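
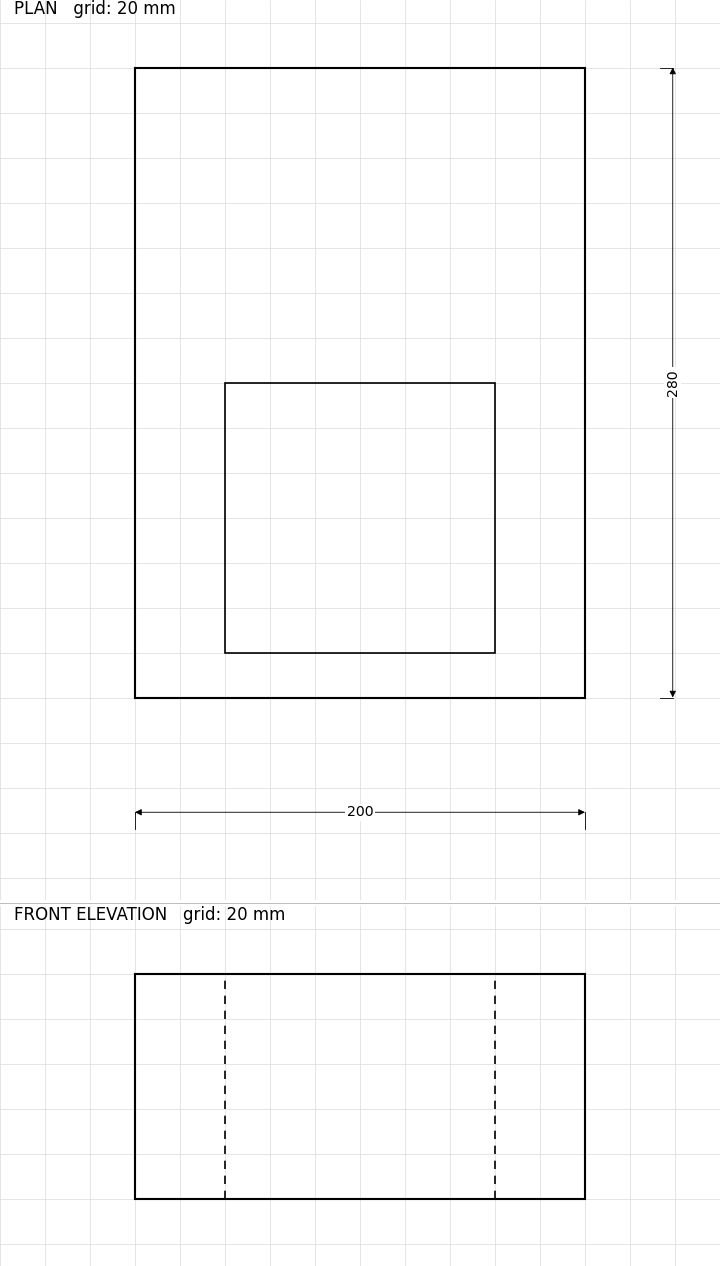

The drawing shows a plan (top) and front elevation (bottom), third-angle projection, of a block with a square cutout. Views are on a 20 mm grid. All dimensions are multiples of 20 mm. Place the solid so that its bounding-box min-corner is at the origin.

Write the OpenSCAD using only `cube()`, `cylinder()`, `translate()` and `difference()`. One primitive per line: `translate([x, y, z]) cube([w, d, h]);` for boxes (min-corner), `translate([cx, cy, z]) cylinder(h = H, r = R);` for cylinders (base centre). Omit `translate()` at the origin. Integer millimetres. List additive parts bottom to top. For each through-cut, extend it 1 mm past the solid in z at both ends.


difference() {
  cube([200, 280, 100]);
  translate([40, 20, -1]) cube([120, 120, 102]);
}


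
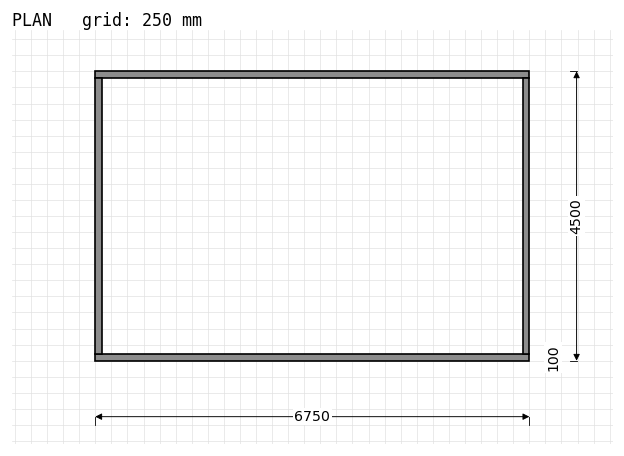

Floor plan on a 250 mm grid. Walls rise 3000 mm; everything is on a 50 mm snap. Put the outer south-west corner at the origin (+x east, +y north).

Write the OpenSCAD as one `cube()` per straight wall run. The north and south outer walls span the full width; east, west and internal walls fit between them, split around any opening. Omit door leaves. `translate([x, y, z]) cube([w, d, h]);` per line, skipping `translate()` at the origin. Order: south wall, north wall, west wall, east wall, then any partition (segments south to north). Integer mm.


cube([6750, 100, 3000]);
translate([0, 4400, 0]) cube([6750, 100, 3000]);
translate([0, 100, 0]) cube([100, 4300, 3000]);
translate([6650, 100, 0]) cube([100, 4300, 3000]);


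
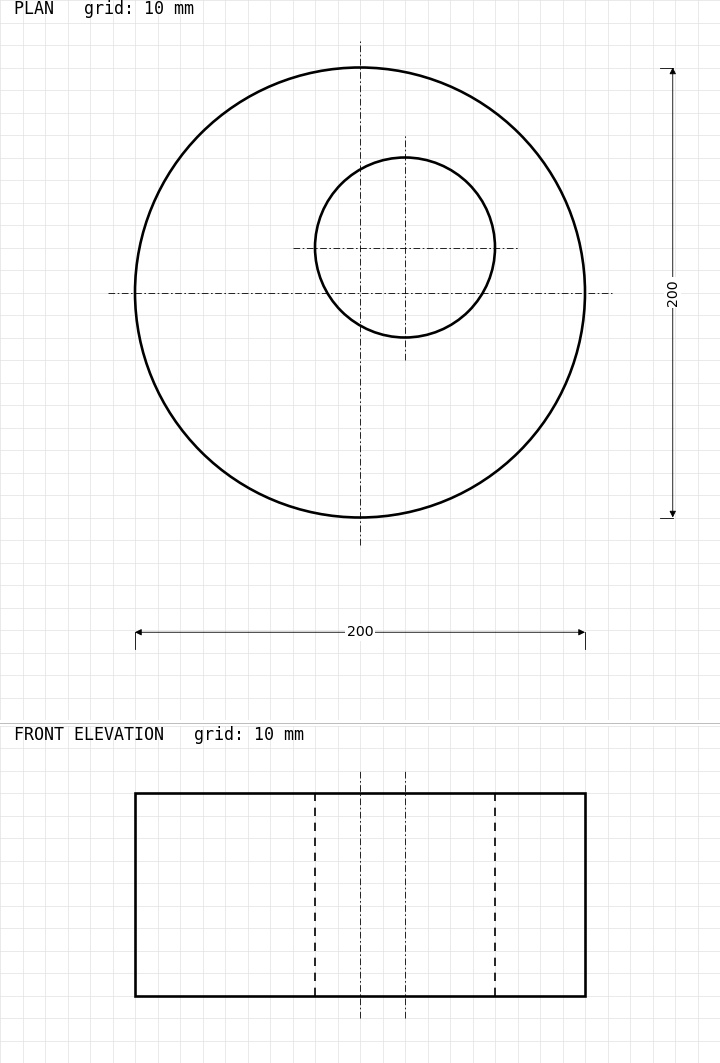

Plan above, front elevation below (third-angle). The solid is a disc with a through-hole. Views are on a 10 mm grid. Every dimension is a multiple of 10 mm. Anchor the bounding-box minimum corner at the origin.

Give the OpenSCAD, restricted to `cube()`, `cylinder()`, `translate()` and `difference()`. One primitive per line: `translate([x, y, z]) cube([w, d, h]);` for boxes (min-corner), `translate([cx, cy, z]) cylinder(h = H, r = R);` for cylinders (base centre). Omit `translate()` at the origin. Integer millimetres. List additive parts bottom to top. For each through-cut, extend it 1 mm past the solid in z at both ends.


difference() {
  translate([100, 100, 0]) cylinder(h = 90, r = 100);
  translate([120, 120, -1]) cylinder(h = 92, r = 40);
}


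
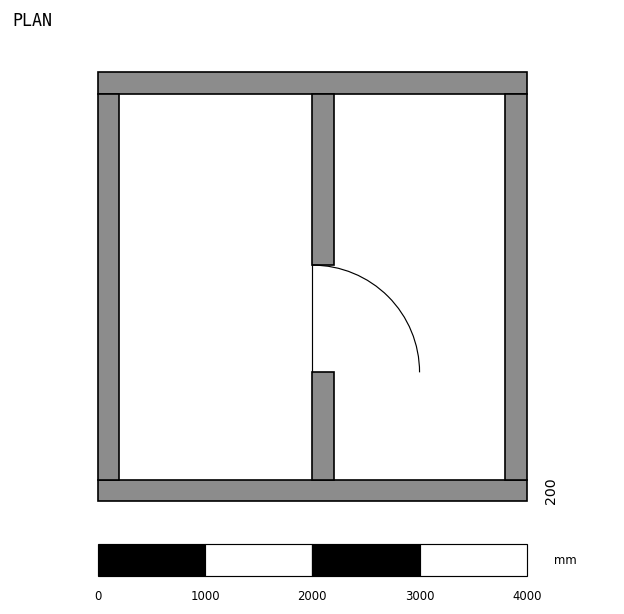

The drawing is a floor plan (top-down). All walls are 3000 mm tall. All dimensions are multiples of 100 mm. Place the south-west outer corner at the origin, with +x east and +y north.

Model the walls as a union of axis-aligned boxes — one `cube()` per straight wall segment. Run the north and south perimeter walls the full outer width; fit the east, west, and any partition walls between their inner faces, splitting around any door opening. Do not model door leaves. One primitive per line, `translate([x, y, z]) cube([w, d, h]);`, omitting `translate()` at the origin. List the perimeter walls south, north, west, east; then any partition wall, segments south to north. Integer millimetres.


cube([4000, 200, 3000]);
translate([0, 3800, 0]) cube([4000, 200, 3000]);
translate([0, 200, 0]) cube([200, 3600, 3000]);
translate([3800, 200, 0]) cube([200, 3600, 3000]);
translate([2000, 200, 0]) cube([200, 1000, 3000]);
translate([2000, 2200, 0]) cube([200, 1600, 3000]);


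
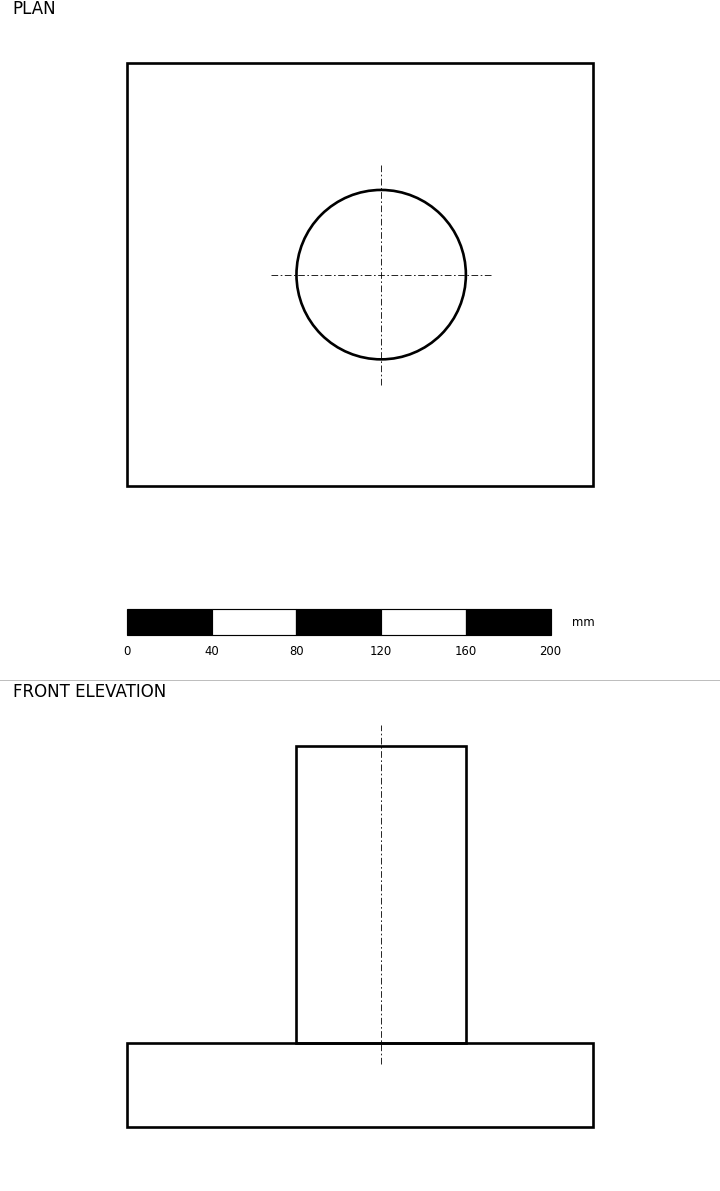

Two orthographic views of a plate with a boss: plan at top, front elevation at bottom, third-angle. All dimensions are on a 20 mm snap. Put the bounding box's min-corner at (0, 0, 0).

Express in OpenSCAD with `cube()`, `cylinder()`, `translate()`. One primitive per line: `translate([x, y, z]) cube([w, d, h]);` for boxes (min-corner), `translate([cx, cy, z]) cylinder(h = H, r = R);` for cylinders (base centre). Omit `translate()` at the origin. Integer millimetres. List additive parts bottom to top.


cube([220, 200, 40]);
translate([120, 100, 40]) cylinder(h = 140, r = 40);


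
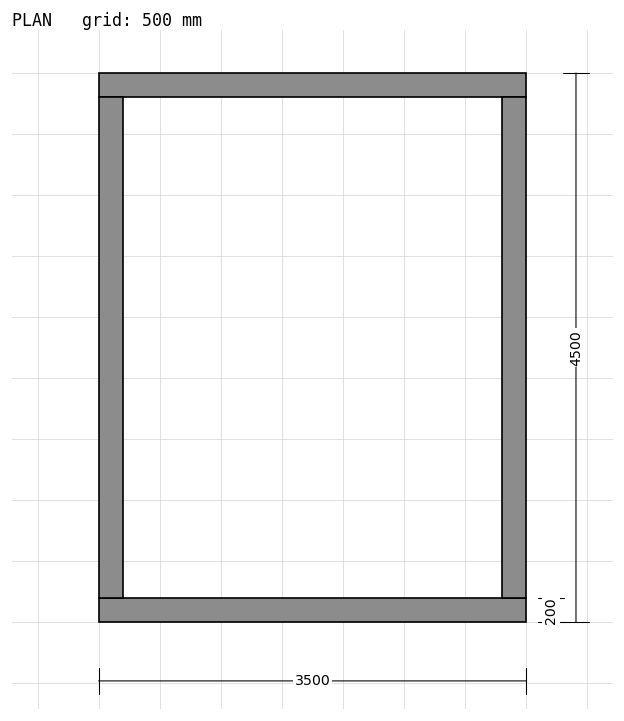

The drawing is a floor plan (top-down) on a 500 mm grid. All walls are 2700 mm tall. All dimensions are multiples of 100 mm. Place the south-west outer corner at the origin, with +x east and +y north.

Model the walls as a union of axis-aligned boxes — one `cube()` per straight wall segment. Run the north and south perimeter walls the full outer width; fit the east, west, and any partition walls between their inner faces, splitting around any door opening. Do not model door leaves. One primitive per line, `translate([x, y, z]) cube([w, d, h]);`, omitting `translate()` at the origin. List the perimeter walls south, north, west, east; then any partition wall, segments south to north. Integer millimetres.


cube([3500, 200, 2700]);
translate([0, 4300, 0]) cube([3500, 200, 2700]);
translate([0, 200, 0]) cube([200, 4100, 2700]);
translate([3300, 200, 0]) cube([200, 4100, 2700]);


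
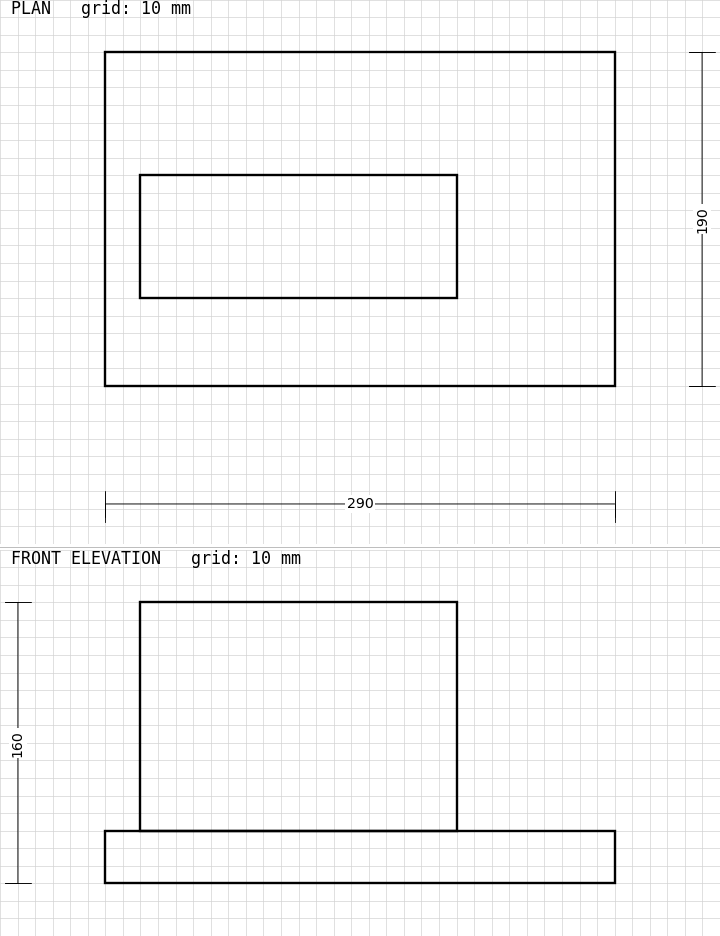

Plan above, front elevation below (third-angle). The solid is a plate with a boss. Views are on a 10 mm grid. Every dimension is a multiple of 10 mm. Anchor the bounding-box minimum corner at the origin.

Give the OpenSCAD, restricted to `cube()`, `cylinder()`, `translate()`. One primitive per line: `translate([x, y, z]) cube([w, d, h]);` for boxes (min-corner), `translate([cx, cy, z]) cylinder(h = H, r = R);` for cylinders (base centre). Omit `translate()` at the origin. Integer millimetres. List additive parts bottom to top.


cube([290, 190, 30]);
translate([20, 50, 30]) cube([180, 70, 130]);


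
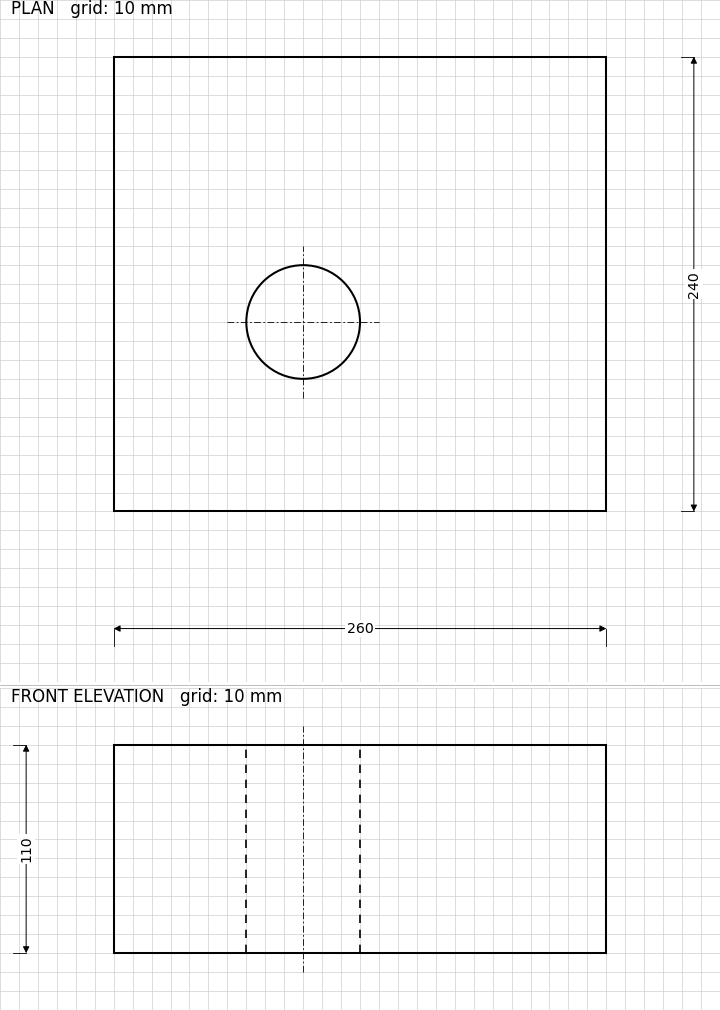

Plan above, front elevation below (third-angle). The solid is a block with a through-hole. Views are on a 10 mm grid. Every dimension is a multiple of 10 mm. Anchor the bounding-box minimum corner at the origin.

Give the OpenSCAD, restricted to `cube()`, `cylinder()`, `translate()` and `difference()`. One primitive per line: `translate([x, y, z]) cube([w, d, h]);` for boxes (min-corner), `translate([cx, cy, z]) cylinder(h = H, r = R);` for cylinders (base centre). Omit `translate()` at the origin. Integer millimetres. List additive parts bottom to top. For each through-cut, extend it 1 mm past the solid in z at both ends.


difference() {
  cube([260, 240, 110]);
  translate([100, 100, -1]) cylinder(h = 112, r = 30);
}


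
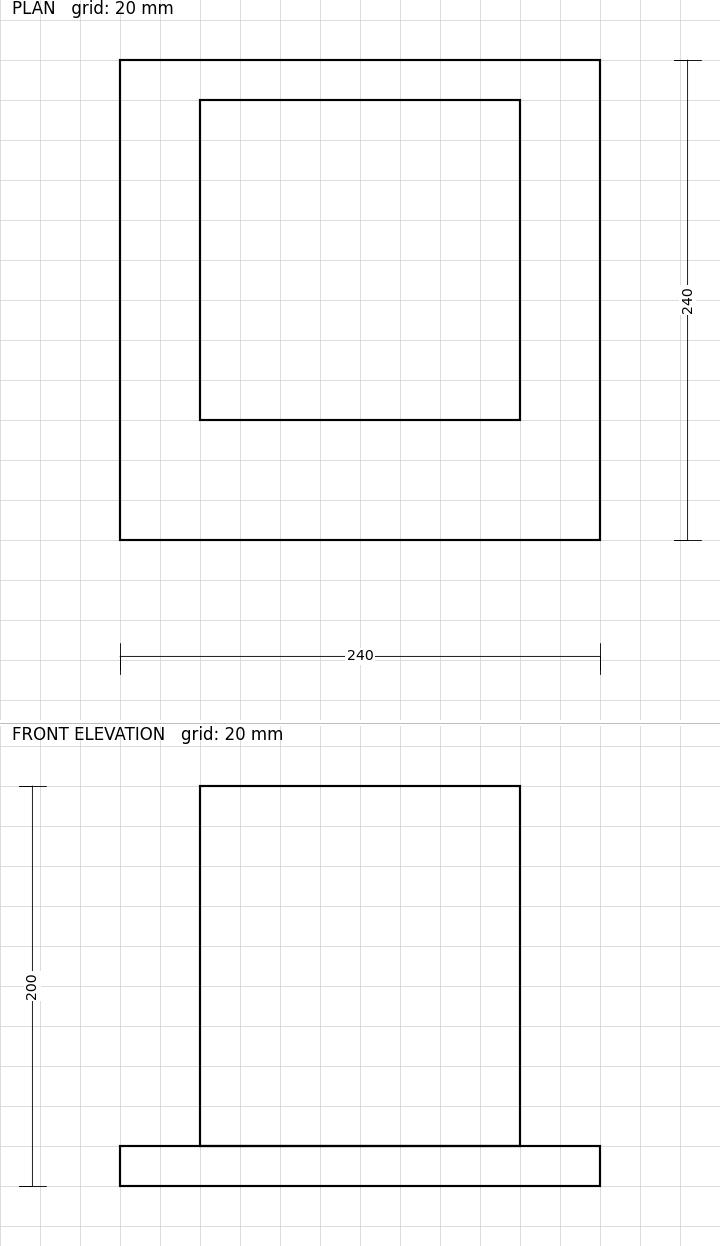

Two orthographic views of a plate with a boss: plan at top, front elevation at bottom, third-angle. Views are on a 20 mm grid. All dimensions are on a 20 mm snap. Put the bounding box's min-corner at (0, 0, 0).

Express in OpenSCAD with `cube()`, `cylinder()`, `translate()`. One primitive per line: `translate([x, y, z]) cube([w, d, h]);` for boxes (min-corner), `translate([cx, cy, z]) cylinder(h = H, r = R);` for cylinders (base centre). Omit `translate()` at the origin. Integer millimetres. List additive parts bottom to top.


cube([240, 240, 20]);
translate([40, 60, 20]) cube([160, 160, 180]);


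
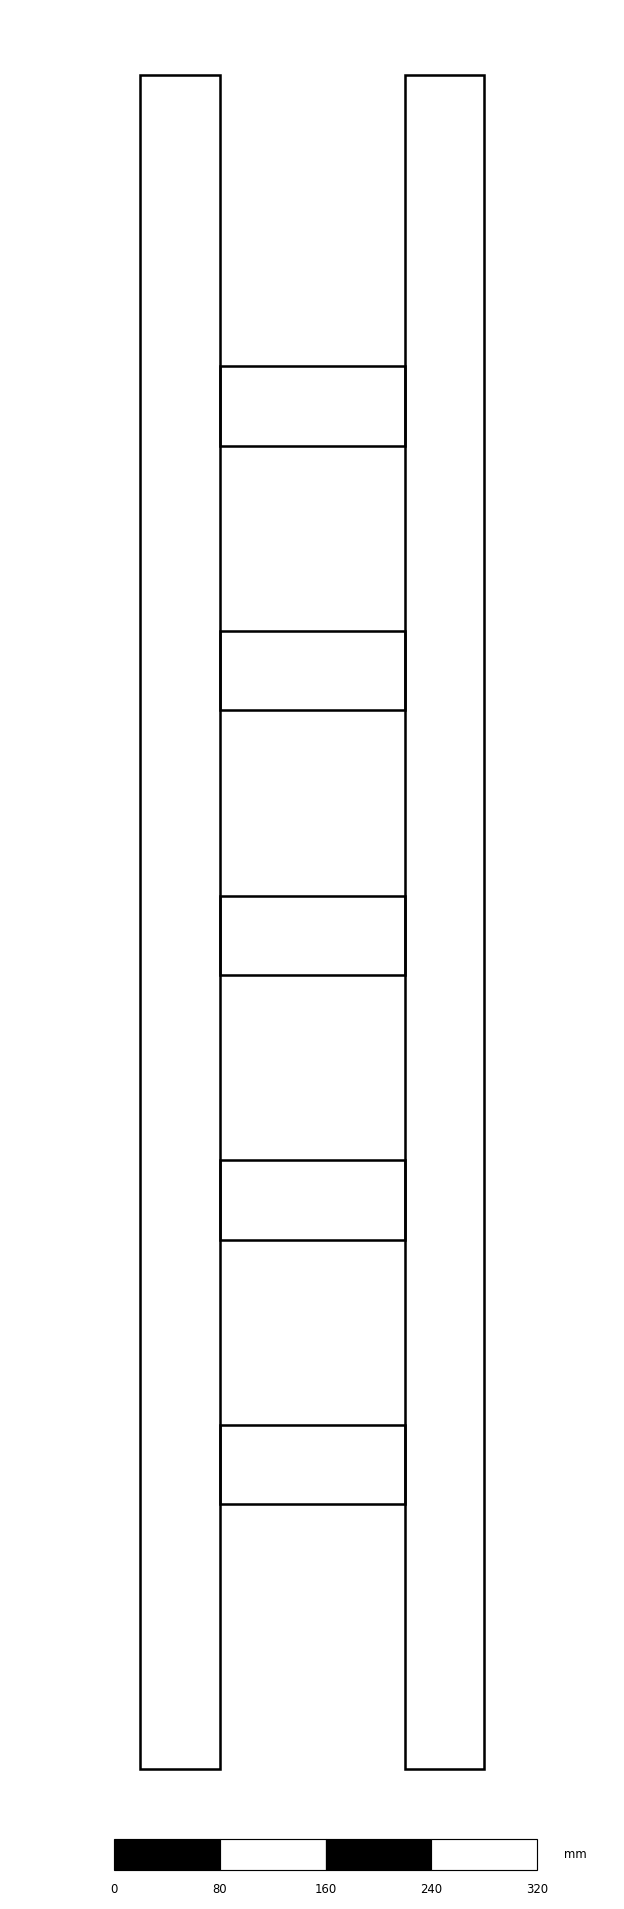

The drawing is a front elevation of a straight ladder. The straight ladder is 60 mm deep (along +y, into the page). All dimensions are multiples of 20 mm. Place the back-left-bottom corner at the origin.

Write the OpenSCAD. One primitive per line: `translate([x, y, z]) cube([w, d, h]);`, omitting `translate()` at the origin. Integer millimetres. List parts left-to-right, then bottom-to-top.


cube([60, 60, 1280]);
translate([60, 0, 200]) cube([140, 60, 60]);
translate([60, 0, 400]) cube([140, 60, 60]);
translate([60, 0, 600]) cube([140, 60, 60]);
translate([60, 0, 800]) cube([140, 60, 60]);
translate([60, 0, 1000]) cube([140, 60, 60]);
translate([200, 0, 0]) cube([60, 60, 1280]);


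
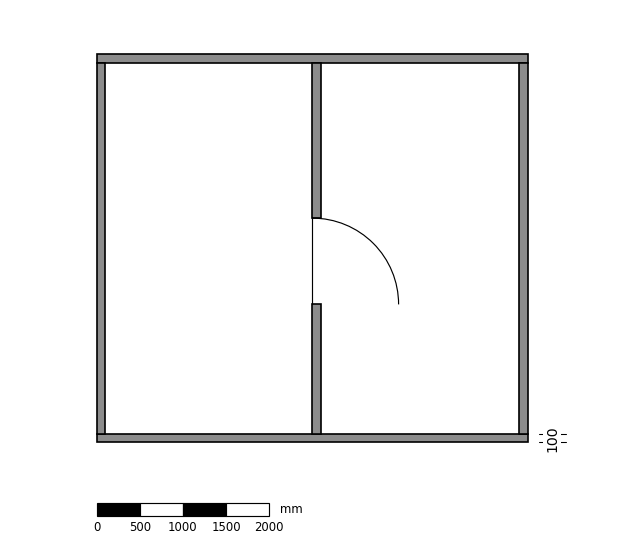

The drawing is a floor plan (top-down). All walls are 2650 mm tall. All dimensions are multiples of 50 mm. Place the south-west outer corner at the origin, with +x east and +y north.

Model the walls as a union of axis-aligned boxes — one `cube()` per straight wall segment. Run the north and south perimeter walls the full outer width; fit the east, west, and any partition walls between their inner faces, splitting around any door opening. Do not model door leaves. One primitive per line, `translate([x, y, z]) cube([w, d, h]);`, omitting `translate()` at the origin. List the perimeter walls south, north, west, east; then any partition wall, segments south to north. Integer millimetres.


cube([5000, 100, 2650]);
translate([0, 4400, 0]) cube([5000, 100, 2650]);
translate([0, 100, 0]) cube([100, 4300, 2650]);
translate([4900, 100, 0]) cube([100, 4300, 2650]);
translate([2500, 100, 0]) cube([100, 1500, 2650]);
translate([2500, 2600, 0]) cube([100, 1800, 2650]);


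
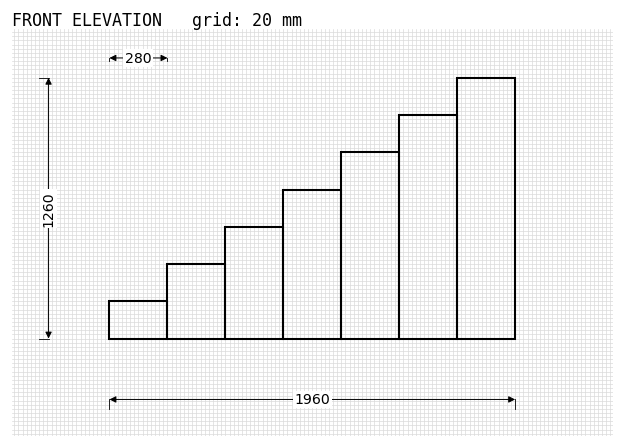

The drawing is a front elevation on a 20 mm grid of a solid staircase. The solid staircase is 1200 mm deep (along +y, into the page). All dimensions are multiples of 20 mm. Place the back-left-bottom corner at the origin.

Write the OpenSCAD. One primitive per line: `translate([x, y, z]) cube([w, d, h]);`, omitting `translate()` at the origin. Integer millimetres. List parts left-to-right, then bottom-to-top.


cube([280, 1200, 180]);
translate([280, 0, 0]) cube([280, 1200, 360]);
translate([560, 0, 0]) cube([280, 1200, 540]);
translate([840, 0, 0]) cube([280, 1200, 720]);
translate([1120, 0, 0]) cube([280, 1200, 900]);
translate([1400, 0, 0]) cube([280, 1200, 1080]);
translate([1680, 0, 0]) cube([280, 1200, 1260]);


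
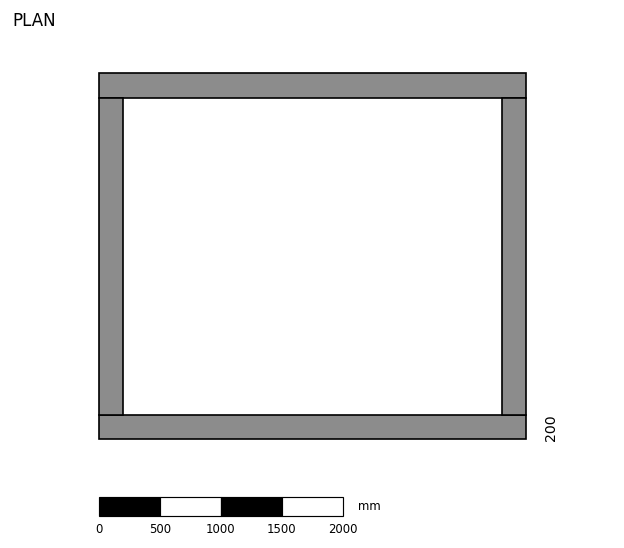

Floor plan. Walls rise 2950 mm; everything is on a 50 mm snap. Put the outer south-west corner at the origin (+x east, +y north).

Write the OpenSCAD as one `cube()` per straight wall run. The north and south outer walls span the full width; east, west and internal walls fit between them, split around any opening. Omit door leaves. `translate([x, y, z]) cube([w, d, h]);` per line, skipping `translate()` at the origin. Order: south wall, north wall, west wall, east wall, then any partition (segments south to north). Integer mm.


cube([3500, 200, 2950]);
translate([0, 2800, 0]) cube([3500, 200, 2950]);
translate([0, 200, 0]) cube([200, 2600, 2950]);
translate([3300, 200, 0]) cube([200, 2600, 2950]);


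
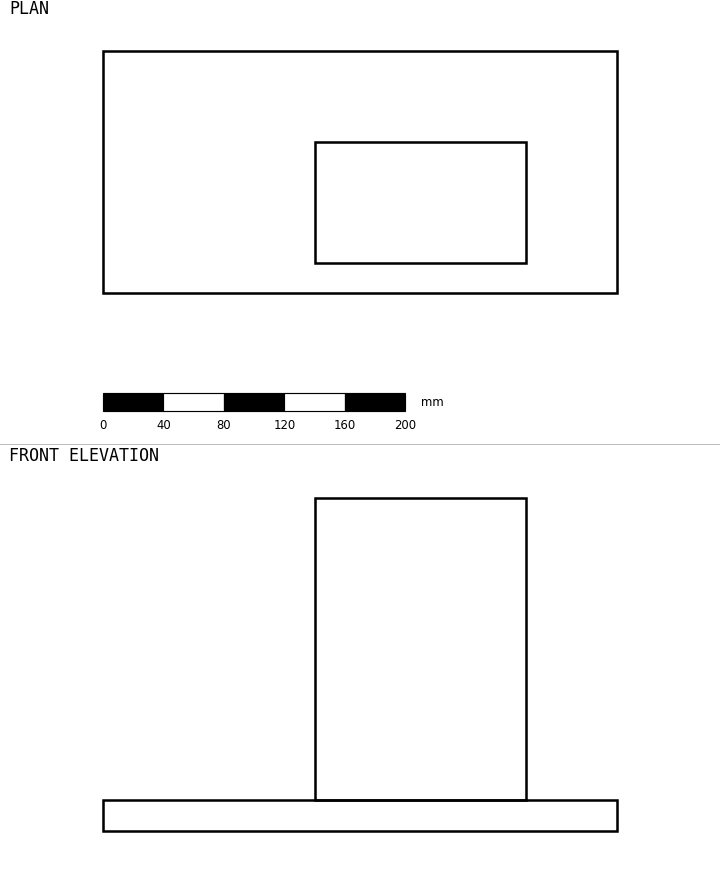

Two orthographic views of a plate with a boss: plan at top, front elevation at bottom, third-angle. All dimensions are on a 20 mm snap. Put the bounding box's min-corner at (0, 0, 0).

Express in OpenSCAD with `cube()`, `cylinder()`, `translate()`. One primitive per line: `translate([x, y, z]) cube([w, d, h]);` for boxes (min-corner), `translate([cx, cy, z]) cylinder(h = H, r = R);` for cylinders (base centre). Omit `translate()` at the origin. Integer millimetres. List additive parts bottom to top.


cube([340, 160, 20]);
translate([140, 20, 20]) cube([140, 80, 200]);


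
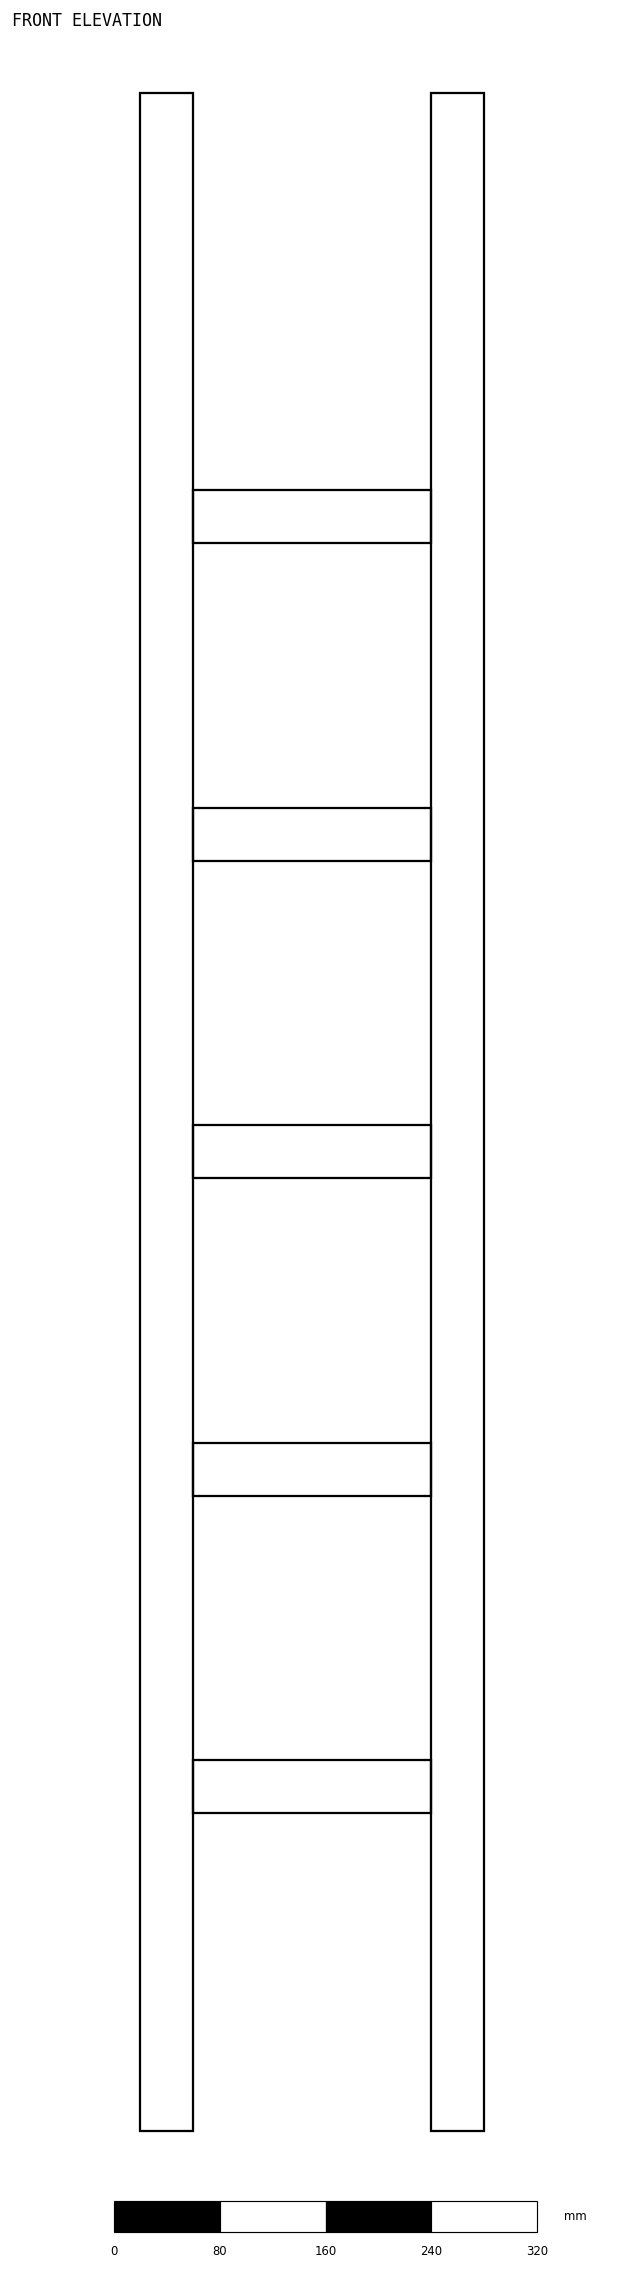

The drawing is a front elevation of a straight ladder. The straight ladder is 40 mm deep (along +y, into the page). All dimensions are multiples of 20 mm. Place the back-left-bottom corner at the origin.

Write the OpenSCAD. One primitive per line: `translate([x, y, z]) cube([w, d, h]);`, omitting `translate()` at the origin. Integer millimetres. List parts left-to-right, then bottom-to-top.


cube([40, 40, 1540]);
translate([40, 0, 240]) cube([180, 40, 40]);
translate([40, 0, 480]) cube([180, 40, 40]);
translate([40, 0, 720]) cube([180, 40, 40]);
translate([40, 0, 960]) cube([180, 40, 40]);
translate([40, 0, 1200]) cube([180, 40, 40]);
translate([220, 0, 0]) cube([40, 40, 1540]);


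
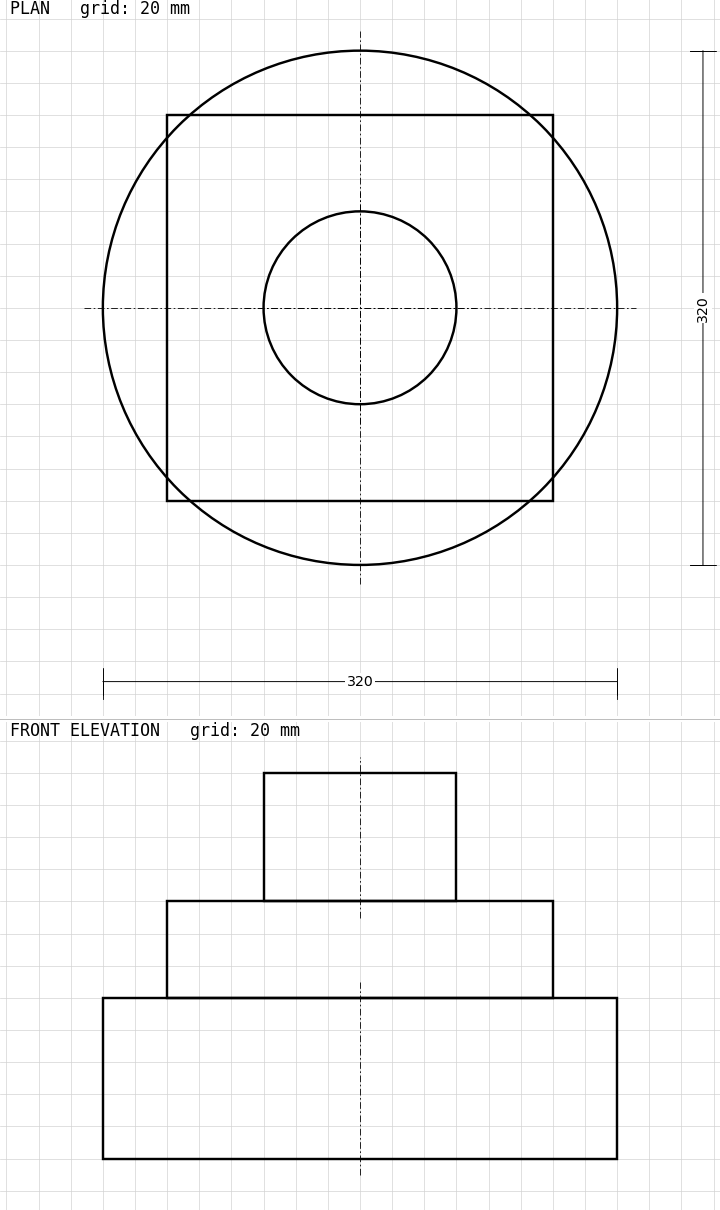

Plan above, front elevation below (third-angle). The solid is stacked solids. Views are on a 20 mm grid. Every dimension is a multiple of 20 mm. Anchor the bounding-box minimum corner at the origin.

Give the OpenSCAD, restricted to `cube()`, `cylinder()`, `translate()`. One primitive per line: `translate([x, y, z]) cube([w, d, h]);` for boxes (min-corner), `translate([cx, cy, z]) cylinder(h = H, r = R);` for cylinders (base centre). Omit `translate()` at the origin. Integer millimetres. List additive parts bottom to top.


translate([160, 160, 0]) cylinder(h = 100, r = 160);
translate([40, 40, 100]) cube([240, 240, 60]);
translate([160, 160, 160]) cylinder(h = 80, r = 60);


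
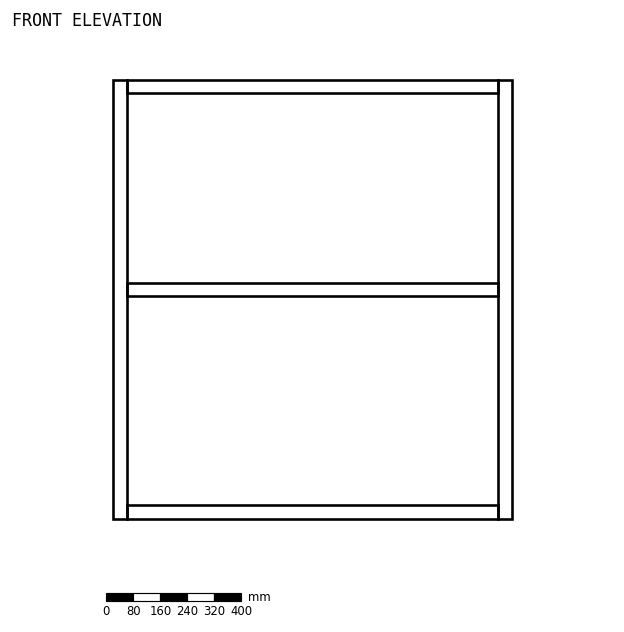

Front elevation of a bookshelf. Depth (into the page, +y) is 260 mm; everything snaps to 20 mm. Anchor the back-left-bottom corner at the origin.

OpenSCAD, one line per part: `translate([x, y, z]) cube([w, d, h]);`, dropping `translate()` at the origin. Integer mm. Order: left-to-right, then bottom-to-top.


cube([40, 260, 1300]);
translate([40, 0, 0]) cube([1100, 260, 40]);
translate([40, 0, 660]) cube([1100, 260, 40]);
translate([40, 0, 1260]) cube([1100, 260, 40]);
translate([1140, 0, 0]) cube([40, 260, 1300]);


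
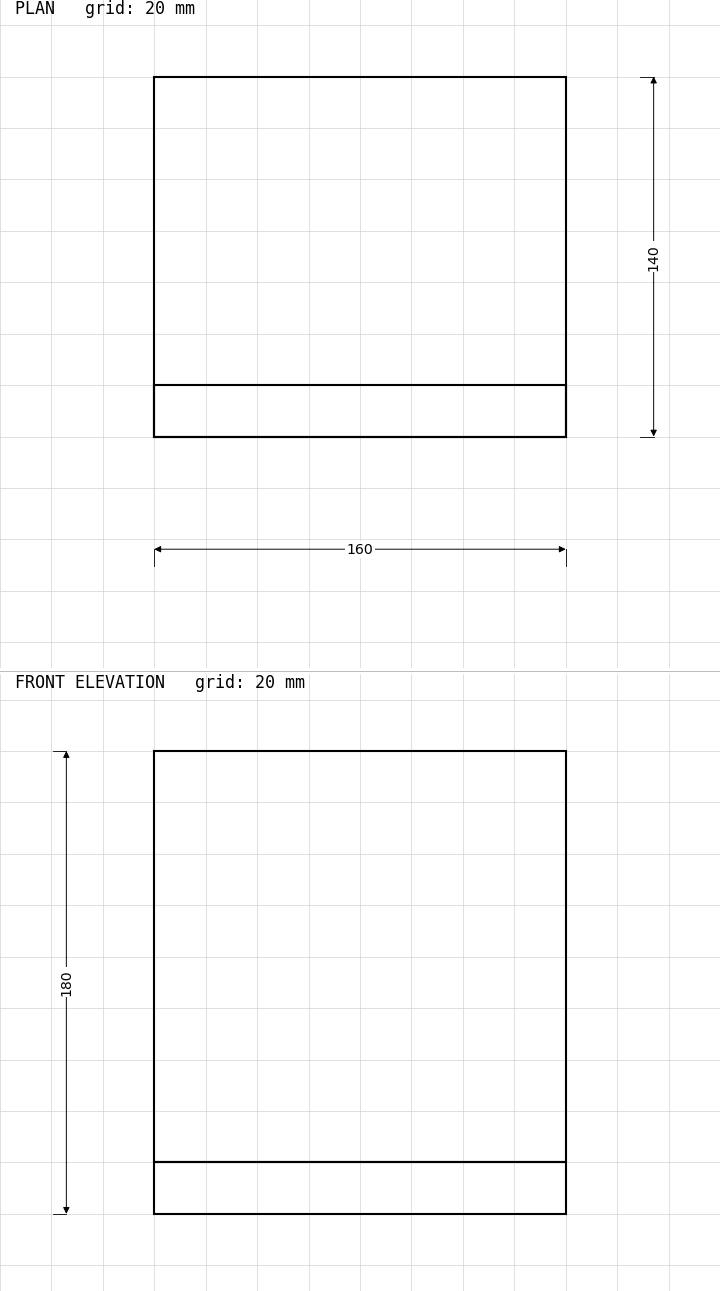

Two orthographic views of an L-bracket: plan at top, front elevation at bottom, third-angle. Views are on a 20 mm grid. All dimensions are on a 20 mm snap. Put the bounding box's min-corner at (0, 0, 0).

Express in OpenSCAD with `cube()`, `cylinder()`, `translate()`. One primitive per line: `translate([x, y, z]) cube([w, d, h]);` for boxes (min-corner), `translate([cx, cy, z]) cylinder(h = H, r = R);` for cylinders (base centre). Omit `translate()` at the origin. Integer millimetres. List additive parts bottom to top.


cube([160, 140, 20]);
translate([0, 0, 20]) cube([160, 20, 160]);


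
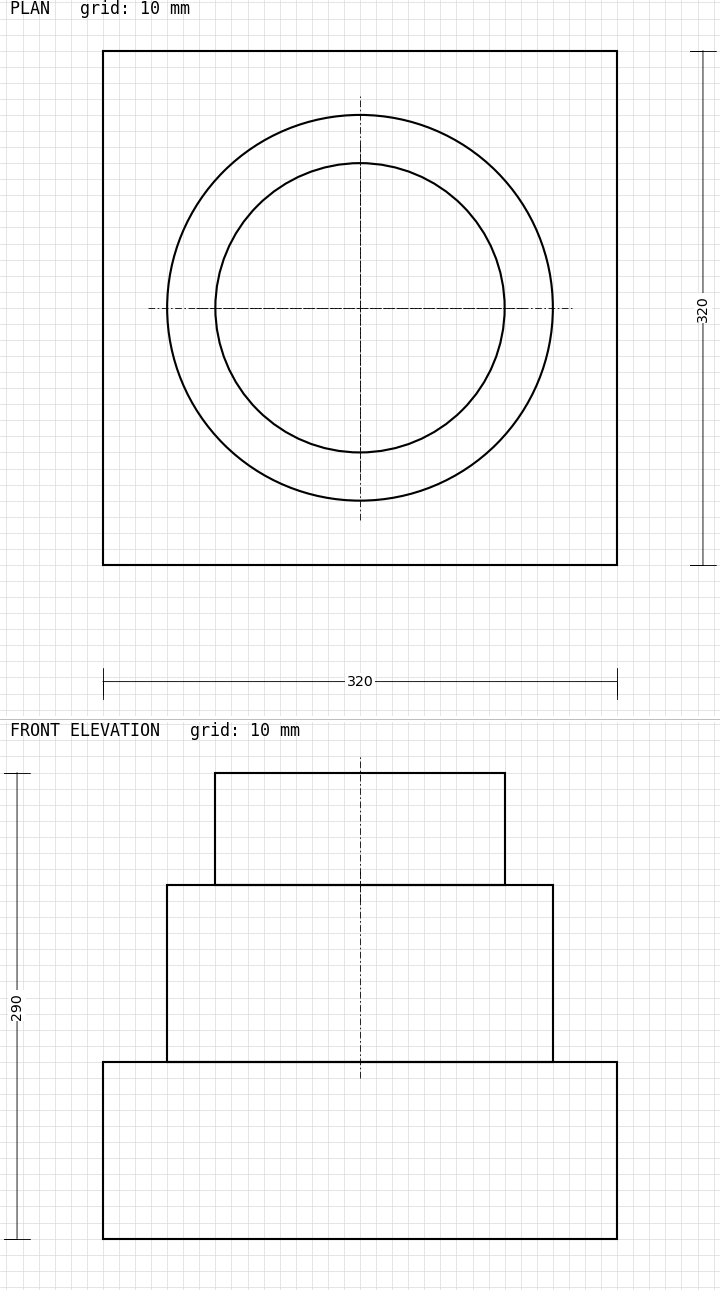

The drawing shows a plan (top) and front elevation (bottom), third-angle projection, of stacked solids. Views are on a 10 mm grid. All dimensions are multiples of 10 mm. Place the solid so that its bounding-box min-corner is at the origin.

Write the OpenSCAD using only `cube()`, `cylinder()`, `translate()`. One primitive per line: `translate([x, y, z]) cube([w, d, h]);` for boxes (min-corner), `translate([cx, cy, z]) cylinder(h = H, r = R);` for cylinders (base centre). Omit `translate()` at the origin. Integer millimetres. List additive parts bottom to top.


cube([320, 320, 110]);
translate([160, 160, 110]) cylinder(h = 110, r = 120);
translate([160, 160, 220]) cylinder(h = 70, r = 90);


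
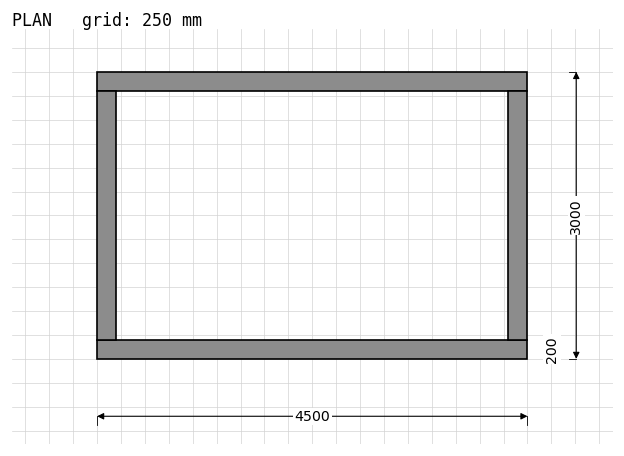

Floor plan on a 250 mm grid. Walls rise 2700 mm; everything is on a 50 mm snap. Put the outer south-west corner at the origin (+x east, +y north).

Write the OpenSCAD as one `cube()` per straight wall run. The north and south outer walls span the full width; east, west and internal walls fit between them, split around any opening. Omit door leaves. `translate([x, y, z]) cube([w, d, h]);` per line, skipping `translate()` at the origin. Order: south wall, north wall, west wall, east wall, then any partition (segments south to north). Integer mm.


cube([4500, 200, 2700]);
translate([0, 2800, 0]) cube([4500, 200, 2700]);
translate([0, 200, 0]) cube([200, 2600, 2700]);
translate([4300, 200, 0]) cube([200, 2600, 2700]);


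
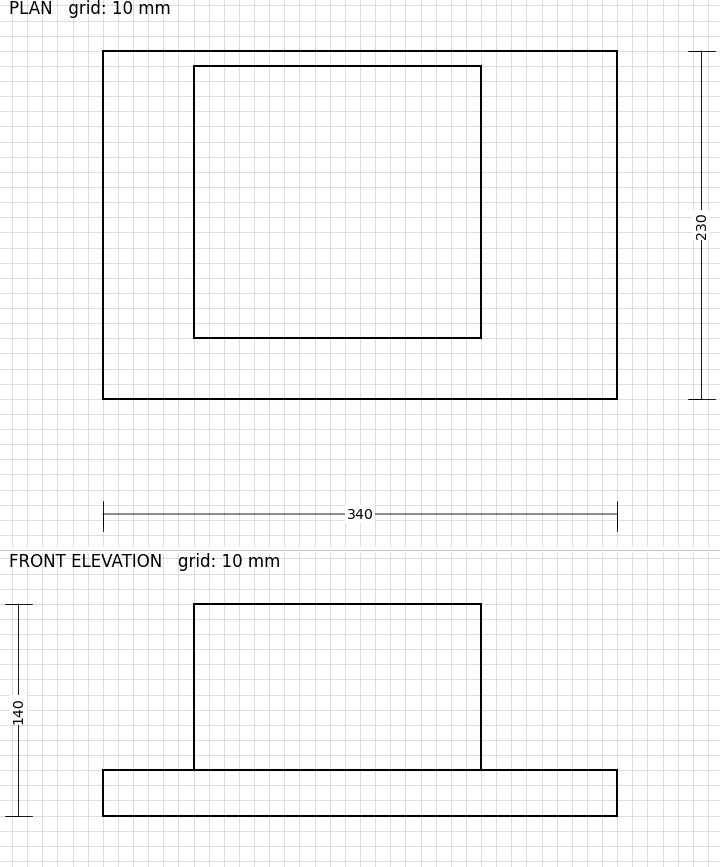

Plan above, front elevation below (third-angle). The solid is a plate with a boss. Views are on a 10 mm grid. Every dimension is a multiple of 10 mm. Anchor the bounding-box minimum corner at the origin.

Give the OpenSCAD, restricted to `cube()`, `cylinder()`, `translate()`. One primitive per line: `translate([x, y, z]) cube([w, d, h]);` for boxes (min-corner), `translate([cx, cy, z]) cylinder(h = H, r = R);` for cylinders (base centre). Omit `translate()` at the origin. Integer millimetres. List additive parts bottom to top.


cube([340, 230, 30]);
translate([60, 40, 30]) cube([190, 180, 110]);


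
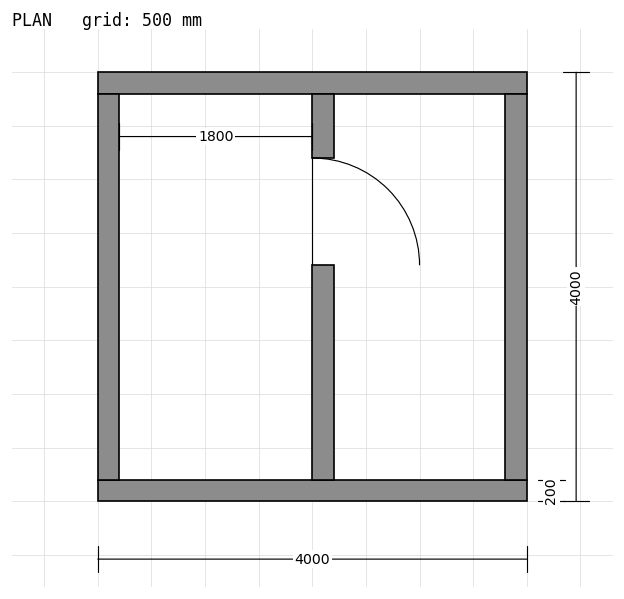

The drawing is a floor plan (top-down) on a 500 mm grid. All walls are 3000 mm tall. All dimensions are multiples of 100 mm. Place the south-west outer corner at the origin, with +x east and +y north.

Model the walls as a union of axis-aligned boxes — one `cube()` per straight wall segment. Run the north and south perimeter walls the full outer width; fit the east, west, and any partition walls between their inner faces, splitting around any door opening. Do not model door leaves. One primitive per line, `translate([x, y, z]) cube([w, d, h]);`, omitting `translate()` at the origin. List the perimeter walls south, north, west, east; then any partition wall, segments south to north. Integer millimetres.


cube([4000, 200, 3000]);
translate([0, 3800, 0]) cube([4000, 200, 3000]);
translate([0, 200, 0]) cube([200, 3600, 3000]);
translate([3800, 200, 0]) cube([200, 3600, 3000]);
translate([2000, 200, 0]) cube([200, 2000, 3000]);
translate([2000, 3200, 0]) cube([200, 600, 3000]);


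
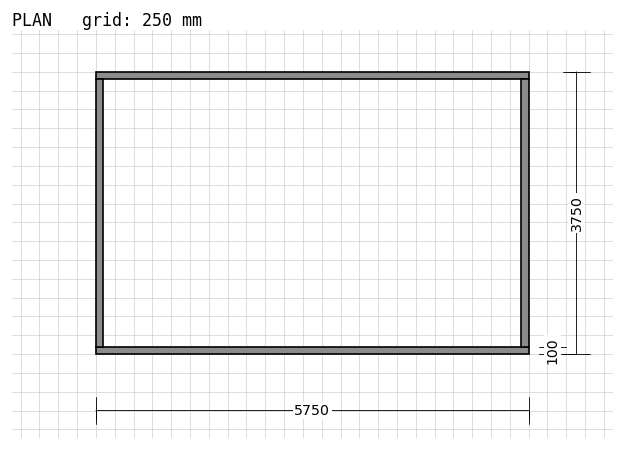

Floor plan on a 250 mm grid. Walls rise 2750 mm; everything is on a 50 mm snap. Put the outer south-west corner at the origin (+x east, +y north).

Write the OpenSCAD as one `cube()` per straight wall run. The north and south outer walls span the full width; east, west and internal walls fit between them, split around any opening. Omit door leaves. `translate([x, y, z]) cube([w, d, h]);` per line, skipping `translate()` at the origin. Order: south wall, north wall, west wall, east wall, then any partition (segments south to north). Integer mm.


cube([5750, 100, 2750]);
translate([0, 3650, 0]) cube([5750, 100, 2750]);
translate([0, 100, 0]) cube([100, 3550, 2750]);
translate([5650, 100, 0]) cube([100, 3550, 2750]);


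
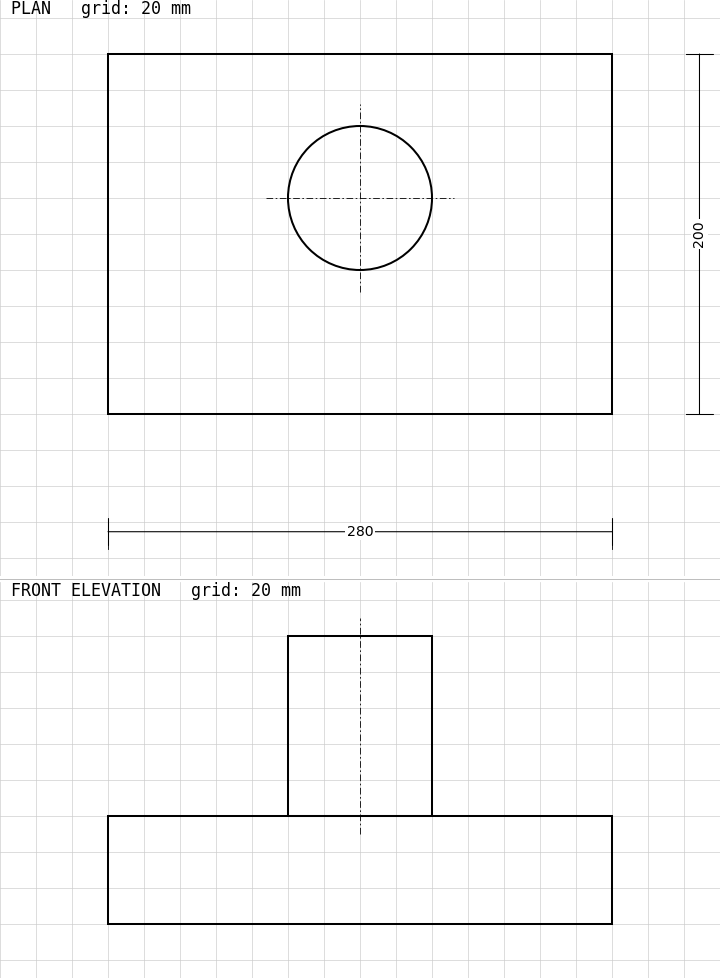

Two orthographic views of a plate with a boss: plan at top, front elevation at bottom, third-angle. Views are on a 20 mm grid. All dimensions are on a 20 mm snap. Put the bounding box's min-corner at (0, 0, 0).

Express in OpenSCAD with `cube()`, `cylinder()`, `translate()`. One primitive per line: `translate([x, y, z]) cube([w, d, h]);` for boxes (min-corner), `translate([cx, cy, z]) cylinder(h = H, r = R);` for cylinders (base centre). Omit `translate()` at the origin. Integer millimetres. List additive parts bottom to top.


cube([280, 200, 60]);
translate([140, 120, 60]) cylinder(h = 100, r = 40);


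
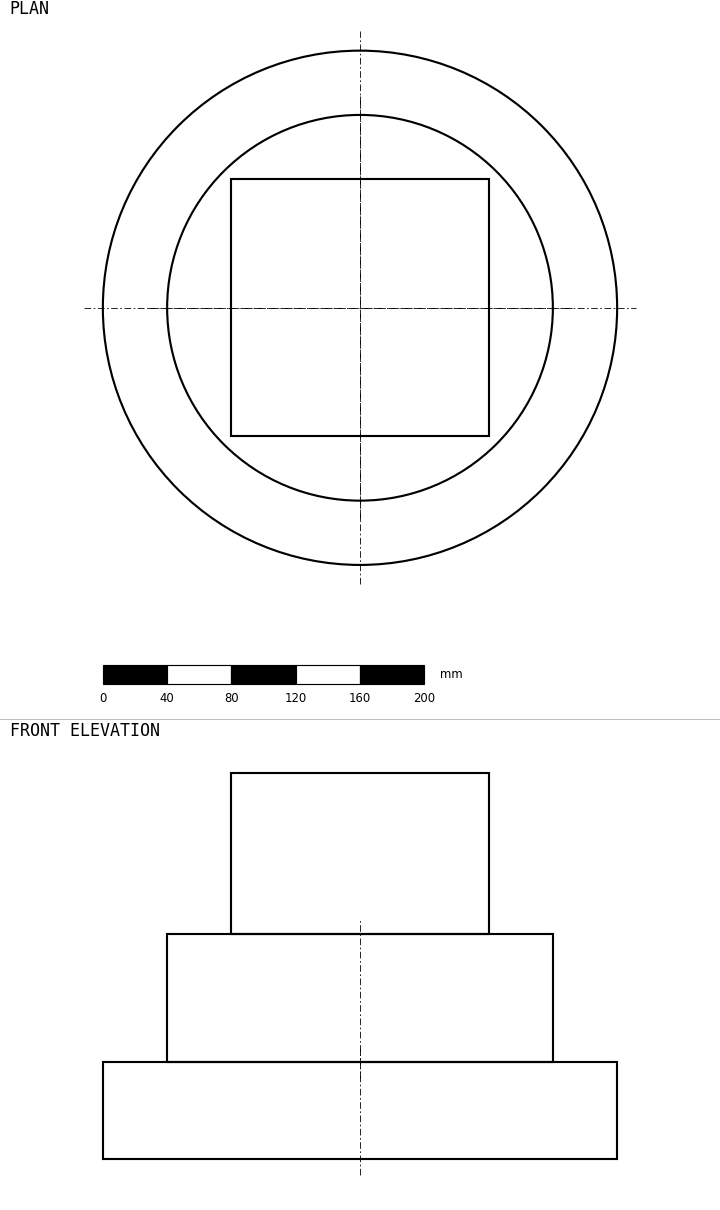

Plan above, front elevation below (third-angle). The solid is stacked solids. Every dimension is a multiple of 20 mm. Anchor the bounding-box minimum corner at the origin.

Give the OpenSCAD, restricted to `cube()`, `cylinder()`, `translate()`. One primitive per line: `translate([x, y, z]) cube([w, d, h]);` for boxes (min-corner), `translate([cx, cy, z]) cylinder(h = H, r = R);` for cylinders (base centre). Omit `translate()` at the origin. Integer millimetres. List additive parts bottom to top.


translate([160, 160, 0]) cylinder(h = 60, r = 160);
translate([160, 160, 60]) cylinder(h = 80, r = 120);
translate([80, 80, 140]) cube([160, 160, 100]);


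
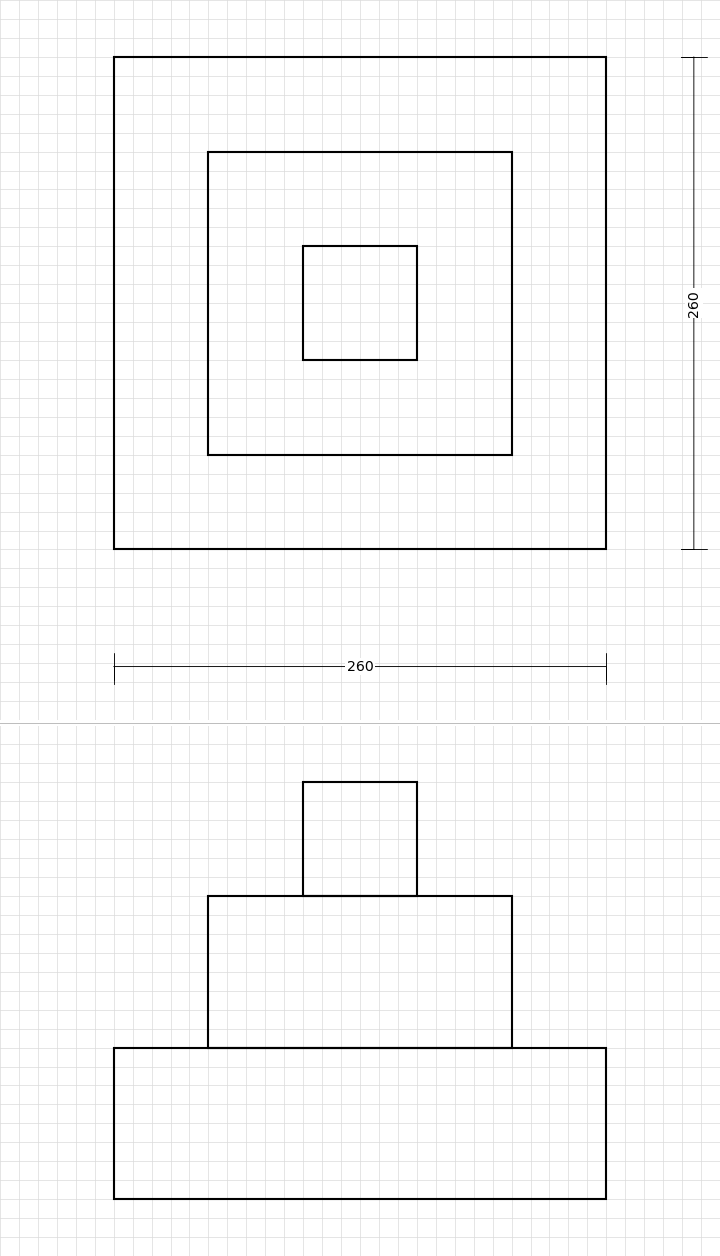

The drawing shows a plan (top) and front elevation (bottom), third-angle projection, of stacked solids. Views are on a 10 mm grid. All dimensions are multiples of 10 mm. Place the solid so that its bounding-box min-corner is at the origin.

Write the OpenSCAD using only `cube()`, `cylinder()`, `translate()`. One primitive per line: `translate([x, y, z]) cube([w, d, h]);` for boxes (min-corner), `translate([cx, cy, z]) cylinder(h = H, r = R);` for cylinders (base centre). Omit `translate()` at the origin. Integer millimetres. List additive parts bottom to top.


cube([260, 260, 80]);
translate([50, 50, 80]) cube([160, 160, 80]);
translate([100, 100, 160]) cube([60, 60, 60]);


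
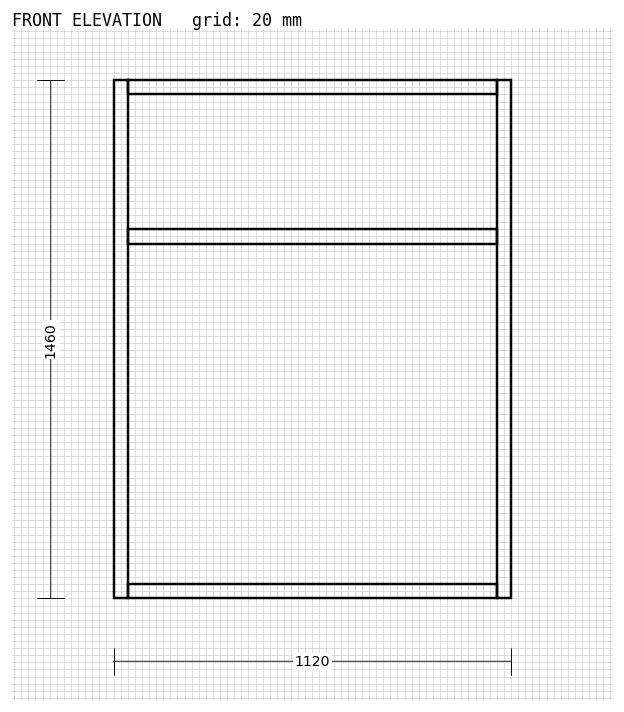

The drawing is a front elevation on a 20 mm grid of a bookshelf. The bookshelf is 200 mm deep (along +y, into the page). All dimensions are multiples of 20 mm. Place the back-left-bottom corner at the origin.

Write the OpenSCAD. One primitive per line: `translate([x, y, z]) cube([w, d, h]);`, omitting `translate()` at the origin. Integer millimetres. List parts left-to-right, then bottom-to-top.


cube([40, 200, 1460]);
translate([40, 0, 0]) cube([1040, 200, 40]);
translate([40, 0, 1000]) cube([1040, 200, 40]);
translate([40, 0, 1420]) cube([1040, 200, 40]);
translate([1080, 0, 0]) cube([40, 200, 1460]);


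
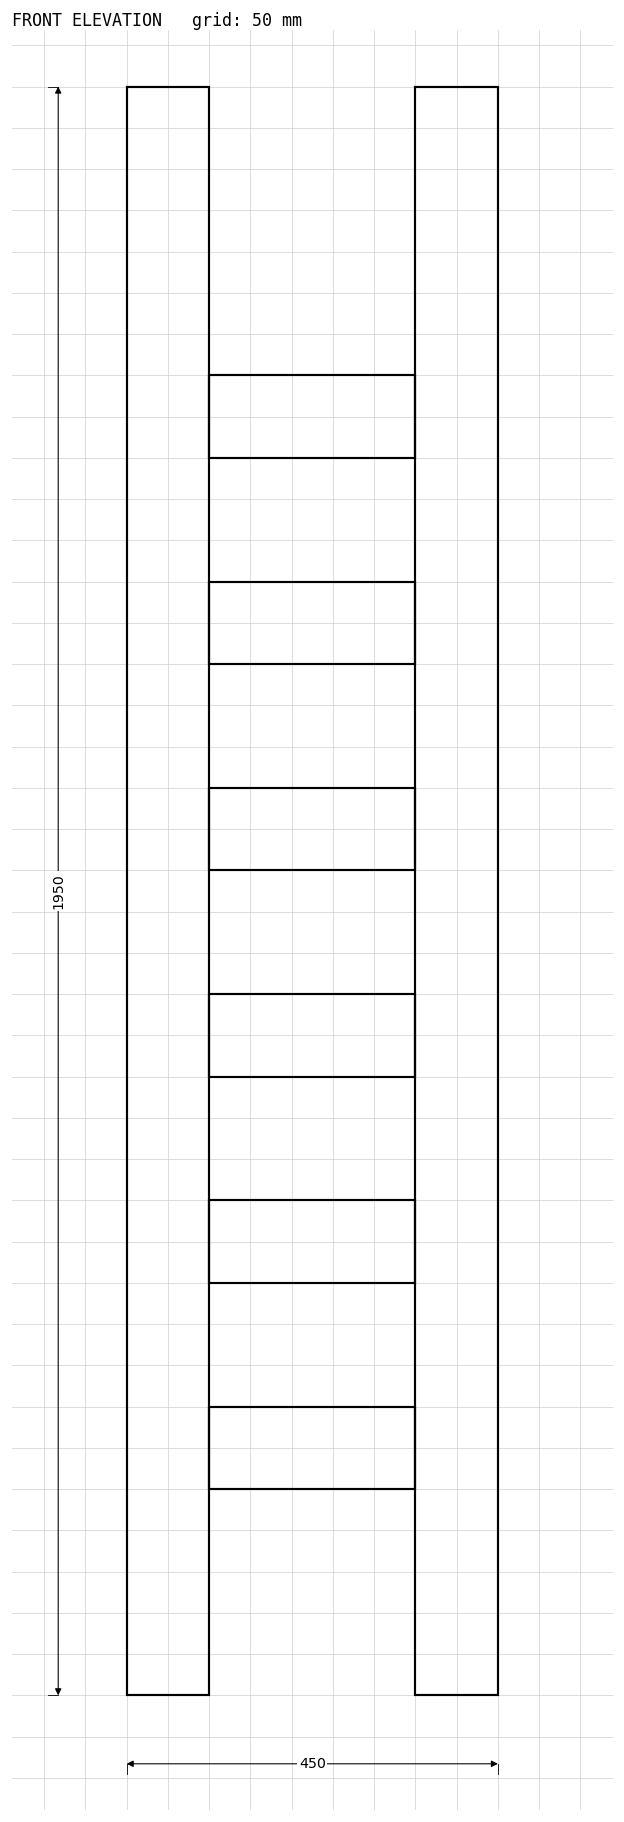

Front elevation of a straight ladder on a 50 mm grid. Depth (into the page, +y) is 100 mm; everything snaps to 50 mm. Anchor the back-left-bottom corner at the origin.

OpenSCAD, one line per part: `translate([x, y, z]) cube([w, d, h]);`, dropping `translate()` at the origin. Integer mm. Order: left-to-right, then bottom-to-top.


cube([100, 100, 1950]);
translate([100, 0, 250]) cube([250, 100, 100]);
translate([100, 0, 500]) cube([250, 100, 100]);
translate([100, 0, 750]) cube([250, 100, 100]);
translate([100, 0, 1000]) cube([250, 100, 100]);
translate([100, 0, 1250]) cube([250, 100, 100]);
translate([100, 0, 1500]) cube([250, 100, 100]);
translate([350, 0, 0]) cube([100, 100, 1950]);


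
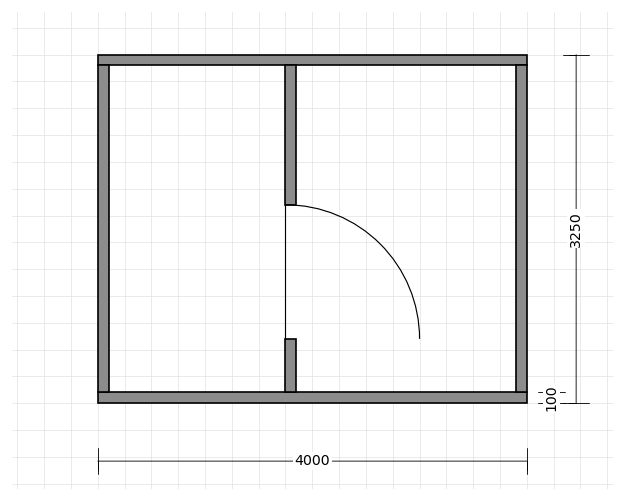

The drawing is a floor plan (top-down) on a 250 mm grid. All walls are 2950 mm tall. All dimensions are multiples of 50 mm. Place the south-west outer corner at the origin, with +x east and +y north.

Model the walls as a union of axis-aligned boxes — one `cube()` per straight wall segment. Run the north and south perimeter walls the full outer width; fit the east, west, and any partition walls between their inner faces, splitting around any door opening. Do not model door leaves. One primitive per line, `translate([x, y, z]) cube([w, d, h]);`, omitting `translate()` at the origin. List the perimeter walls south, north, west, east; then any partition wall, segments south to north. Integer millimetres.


cube([4000, 100, 2950]);
translate([0, 3150, 0]) cube([4000, 100, 2950]);
translate([0, 100, 0]) cube([100, 3050, 2950]);
translate([3900, 100, 0]) cube([100, 3050, 2950]);
translate([1750, 100, 0]) cube([100, 500, 2950]);
translate([1750, 1850, 0]) cube([100, 1300, 2950]);


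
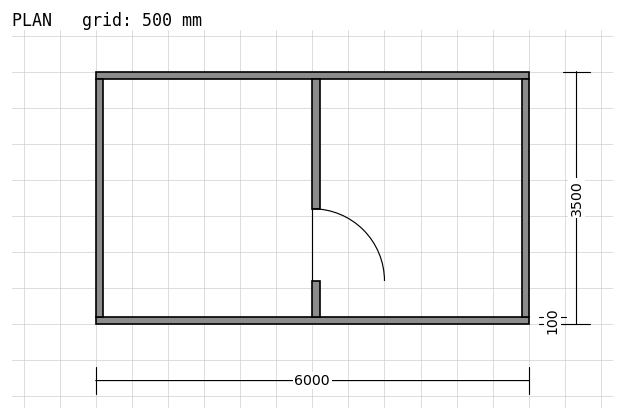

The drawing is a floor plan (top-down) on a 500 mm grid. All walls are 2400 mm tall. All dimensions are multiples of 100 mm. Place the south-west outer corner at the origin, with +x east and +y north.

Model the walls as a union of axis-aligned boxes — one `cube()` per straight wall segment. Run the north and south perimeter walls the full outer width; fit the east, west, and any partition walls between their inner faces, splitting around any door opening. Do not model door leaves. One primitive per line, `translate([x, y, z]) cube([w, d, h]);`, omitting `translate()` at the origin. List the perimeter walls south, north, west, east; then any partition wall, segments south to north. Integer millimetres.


cube([6000, 100, 2400]);
translate([0, 3400, 0]) cube([6000, 100, 2400]);
translate([0, 100, 0]) cube([100, 3300, 2400]);
translate([5900, 100, 0]) cube([100, 3300, 2400]);
translate([3000, 100, 0]) cube([100, 500, 2400]);
translate([3000, 1600, 0]) cube([100, 1800, 2400]);


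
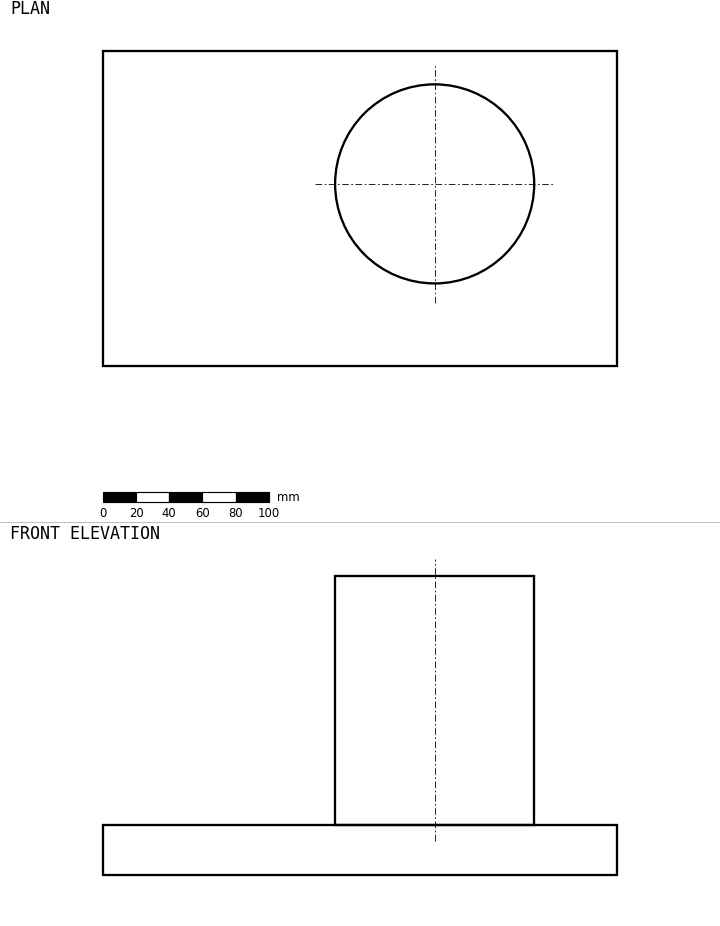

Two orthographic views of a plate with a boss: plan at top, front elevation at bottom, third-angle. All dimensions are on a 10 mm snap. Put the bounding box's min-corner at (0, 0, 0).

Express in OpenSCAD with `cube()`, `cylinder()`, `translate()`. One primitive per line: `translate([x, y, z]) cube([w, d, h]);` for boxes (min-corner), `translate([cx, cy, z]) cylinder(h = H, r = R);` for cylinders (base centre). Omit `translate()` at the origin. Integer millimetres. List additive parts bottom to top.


cube([310, 190, 30]);
translate([200, 110, 30]) cylinder(h = 150, r = 60);


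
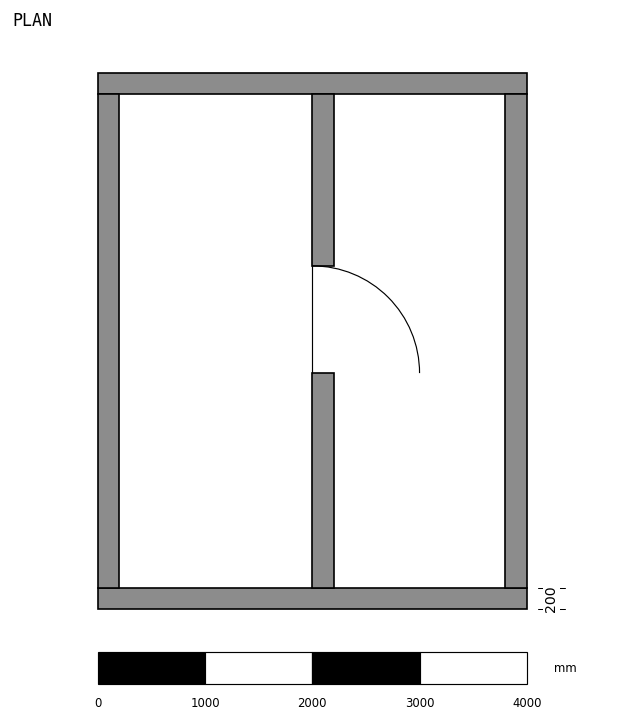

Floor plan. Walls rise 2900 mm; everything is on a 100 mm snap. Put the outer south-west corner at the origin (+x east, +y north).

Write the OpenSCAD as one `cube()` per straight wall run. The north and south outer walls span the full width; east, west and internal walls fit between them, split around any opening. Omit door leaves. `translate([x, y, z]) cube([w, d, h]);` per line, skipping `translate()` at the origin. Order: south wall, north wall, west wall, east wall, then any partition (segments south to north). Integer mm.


cube([4000, 200, 2900]);
translate([0, 4800, 0]) cube([4000, 200, 2900]);
translate([0, 200, 0]) cube([200, 4600, 2900]);
translate([3800, 200, 0]) cube([200, 4600, 2900]);
translate([2000, 200, 0]) cube([200, 2000, 2900]);
translate([2000, 3200, 0]) cube([200, 1600, 2900]);


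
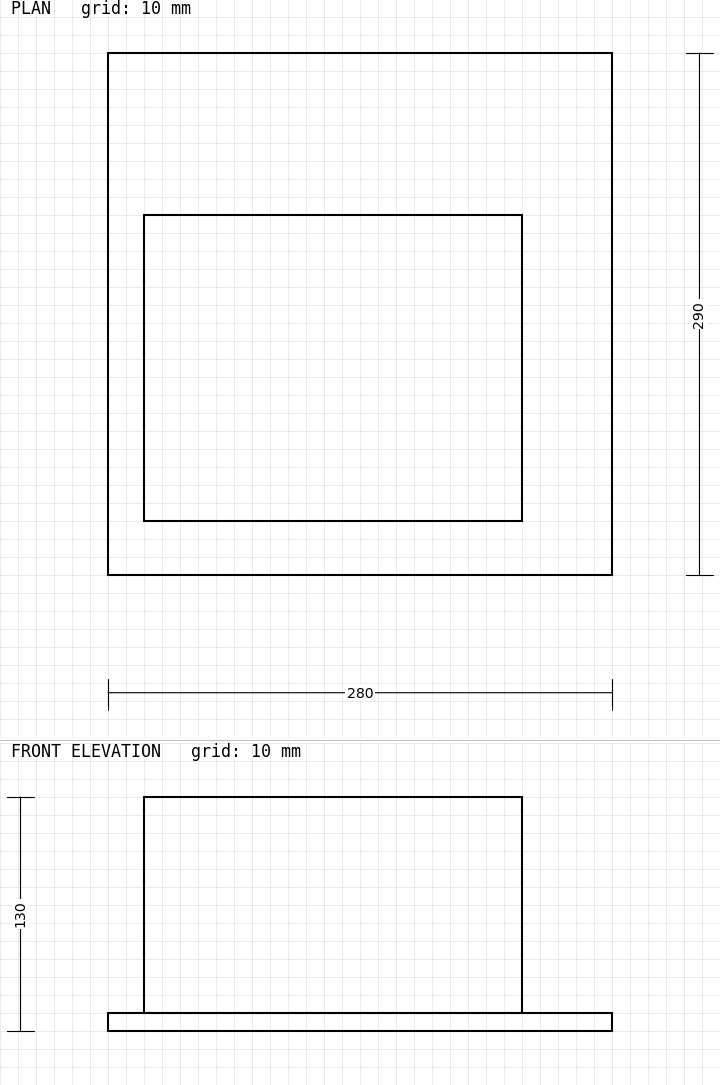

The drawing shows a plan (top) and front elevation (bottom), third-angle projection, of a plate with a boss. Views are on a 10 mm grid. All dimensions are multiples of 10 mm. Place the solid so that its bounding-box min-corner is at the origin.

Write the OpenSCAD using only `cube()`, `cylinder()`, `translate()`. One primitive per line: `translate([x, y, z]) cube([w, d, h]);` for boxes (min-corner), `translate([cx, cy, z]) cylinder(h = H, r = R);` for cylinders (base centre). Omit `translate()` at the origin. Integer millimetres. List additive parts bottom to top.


cube([280, 290, 10]);
translate([20, 30, 10]) cube([210, 170, 120]);


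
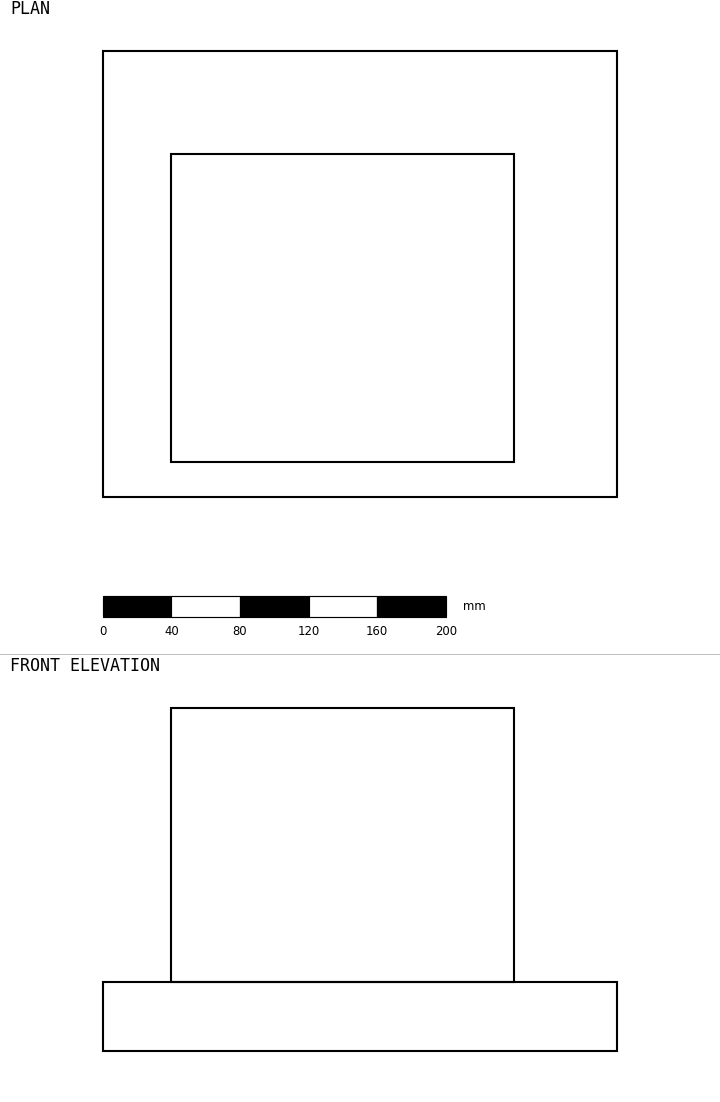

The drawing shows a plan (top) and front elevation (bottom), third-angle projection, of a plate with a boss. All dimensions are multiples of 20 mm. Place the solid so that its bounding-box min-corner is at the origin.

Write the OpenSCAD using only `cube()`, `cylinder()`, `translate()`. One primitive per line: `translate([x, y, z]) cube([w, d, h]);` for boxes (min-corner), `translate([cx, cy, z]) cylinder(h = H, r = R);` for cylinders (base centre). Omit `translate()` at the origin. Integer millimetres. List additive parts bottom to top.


cube([300, 260, 40]);
translate([40, 20, 40]) cube([200, 180, 160]);
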